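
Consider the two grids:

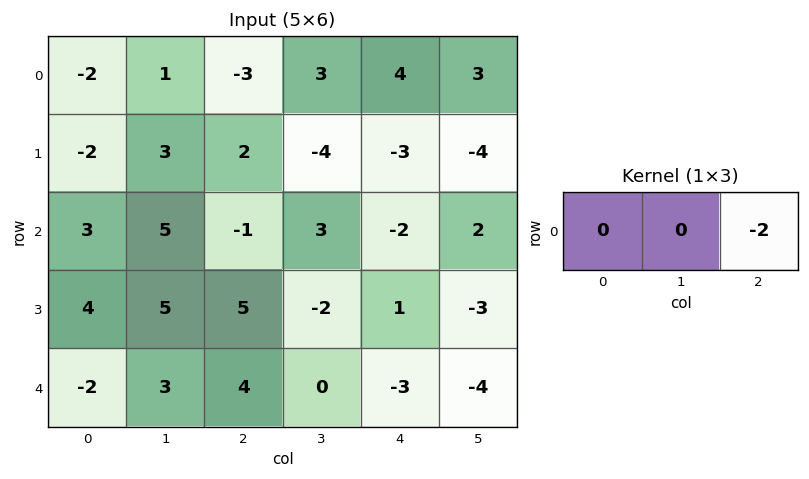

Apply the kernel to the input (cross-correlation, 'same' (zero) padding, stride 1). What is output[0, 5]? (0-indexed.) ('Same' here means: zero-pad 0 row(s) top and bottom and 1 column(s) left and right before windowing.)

0

The receptive field on the zero-padded input at this output position is [4 3 0]. Elementwise product with the kernel and sum: 0·-2.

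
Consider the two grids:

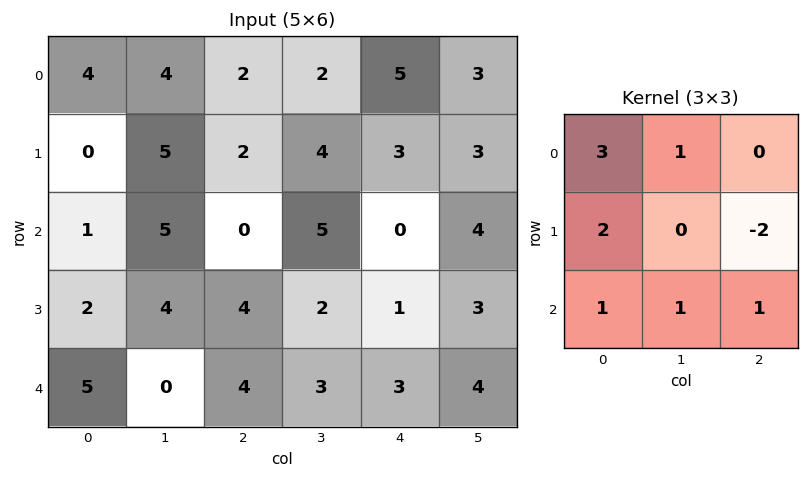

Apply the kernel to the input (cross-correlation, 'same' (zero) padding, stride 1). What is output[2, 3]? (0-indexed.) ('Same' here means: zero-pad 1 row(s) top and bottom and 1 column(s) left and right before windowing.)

17

The receptive field on the zero-padded input at this output position is [2 4 3 / 0 5 0 / 4 2 1]. Elementwise product with the kernel and sum: 2·3 + 4·1 + 0·2 + 0·-2 + 4·1 + 2·1 + 1·1.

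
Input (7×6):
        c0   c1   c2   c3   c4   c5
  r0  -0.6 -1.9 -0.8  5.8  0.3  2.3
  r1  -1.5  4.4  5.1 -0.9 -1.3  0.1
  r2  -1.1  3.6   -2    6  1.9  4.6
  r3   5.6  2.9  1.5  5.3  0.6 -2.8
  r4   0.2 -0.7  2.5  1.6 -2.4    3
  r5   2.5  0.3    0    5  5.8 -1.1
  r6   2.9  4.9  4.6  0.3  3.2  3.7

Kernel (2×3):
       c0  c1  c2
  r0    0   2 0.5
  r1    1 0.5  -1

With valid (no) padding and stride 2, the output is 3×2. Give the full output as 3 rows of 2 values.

Output[0,0]: The receptive field on the input at this output position is [-0.6 -1.9 -0.8 / -1.5 4.4 5.1]. Elementwise product with the kernel and sum: -1.9·2 + -0.8·0.5 + -1.5·1 + 4.4·0.5 + 5.1·-1.

-8.6 17.7
11.75 16.5
2.5 -1.3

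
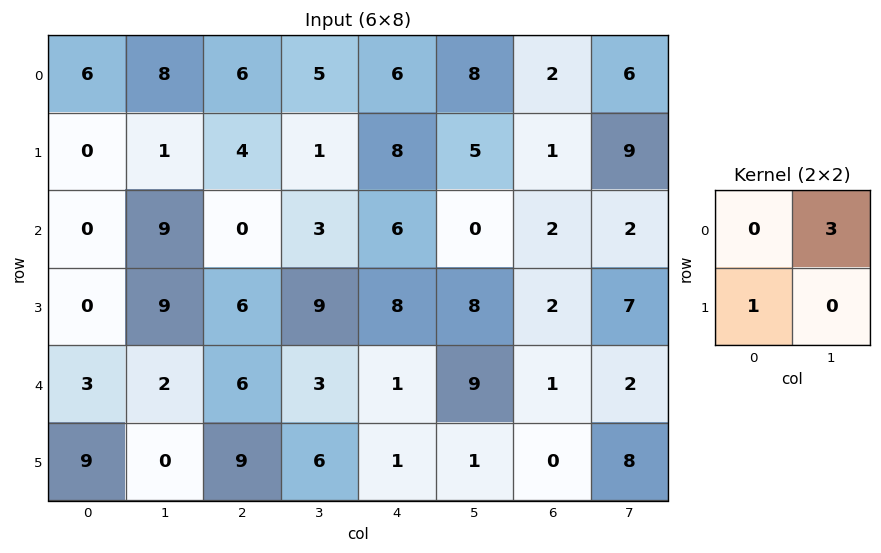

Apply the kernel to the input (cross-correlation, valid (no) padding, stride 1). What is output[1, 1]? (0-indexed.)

21

The receptive field on the input at this output position is [1 4 / 9 0]. Elementwise product with the kernel and sum: 4·3 + 9·1.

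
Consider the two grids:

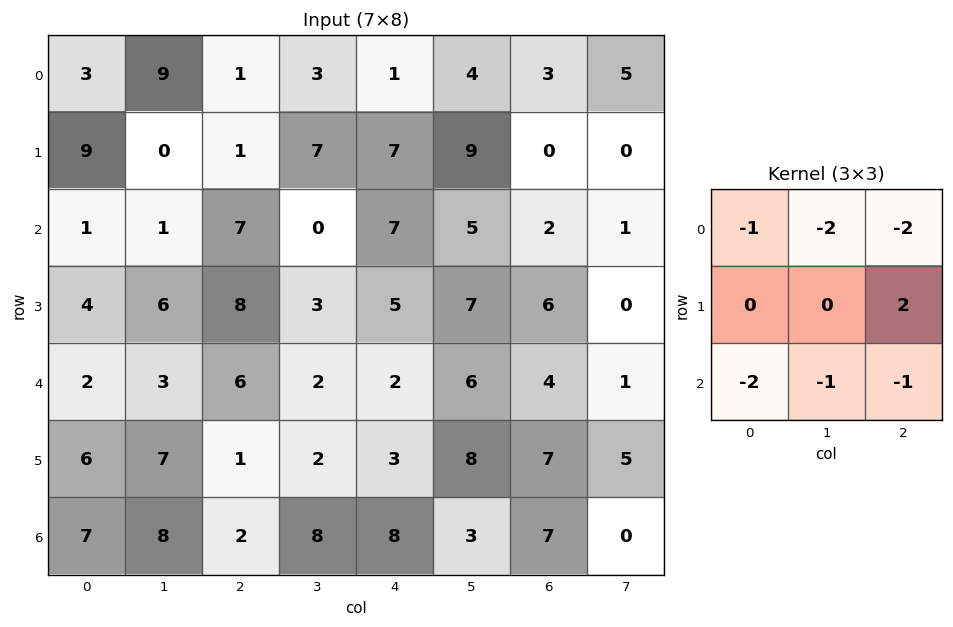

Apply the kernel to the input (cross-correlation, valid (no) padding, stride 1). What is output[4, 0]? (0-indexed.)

The receptive field on the input at this output position is [2 3 6 / 6 7 1 / 7 8 2]. Elementwise product with the kernel and sum: 2·-1 + 3·-2 + 6·-2 + 1·2 + 7·-2 + 8·-1 + 2·-1.

-42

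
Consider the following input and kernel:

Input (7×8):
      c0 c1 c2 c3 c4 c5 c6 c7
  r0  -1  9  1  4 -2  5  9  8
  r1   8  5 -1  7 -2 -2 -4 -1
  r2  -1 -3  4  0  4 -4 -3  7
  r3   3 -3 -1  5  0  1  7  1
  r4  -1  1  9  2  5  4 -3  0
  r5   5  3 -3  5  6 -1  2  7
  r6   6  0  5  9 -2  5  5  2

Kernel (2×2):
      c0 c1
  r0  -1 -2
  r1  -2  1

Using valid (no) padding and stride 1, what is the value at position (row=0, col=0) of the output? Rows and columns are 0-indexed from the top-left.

-28

The receptive field on the input at this output position is [-1 9 / 8 5]. Elementwise product with the kernel and sum: -1·-1 + 9·-2 + 8·-2 + 5·1.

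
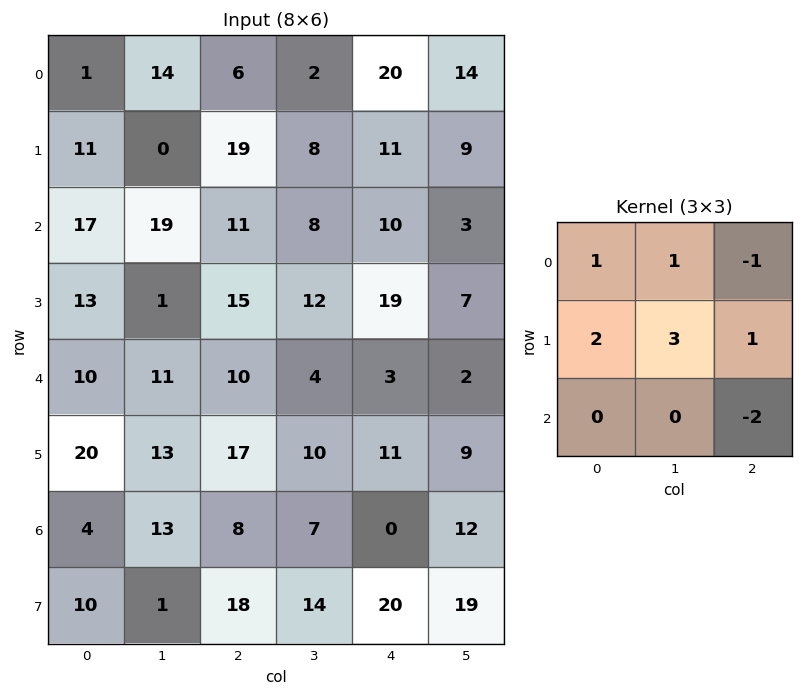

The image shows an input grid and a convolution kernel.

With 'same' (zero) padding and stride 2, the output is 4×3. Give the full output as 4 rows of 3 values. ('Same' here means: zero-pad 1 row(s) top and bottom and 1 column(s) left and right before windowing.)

17 32 60
79 66 45
27 40 25
30 49 0

Output[0,0]: The receptive field on the zero-padded input at this output position is [0 0 0 / 0 1 14 / 0 11 0]. Elementwise product with the kernel and sum: 0·1 + 0·1 + 0·-1 + 0·2 + 1·3 + 14·1 + 0·-2.
Output[0,1]: The receptive field on the zero-padded input at this output position is [0 0 0 / 14 6 2 / 0 19 8]. Elementwise product with the kernel and sum: 0·1 + 0·1 + 0·-1 + 14·2 + 6·3 + 2·1 + 8·-2.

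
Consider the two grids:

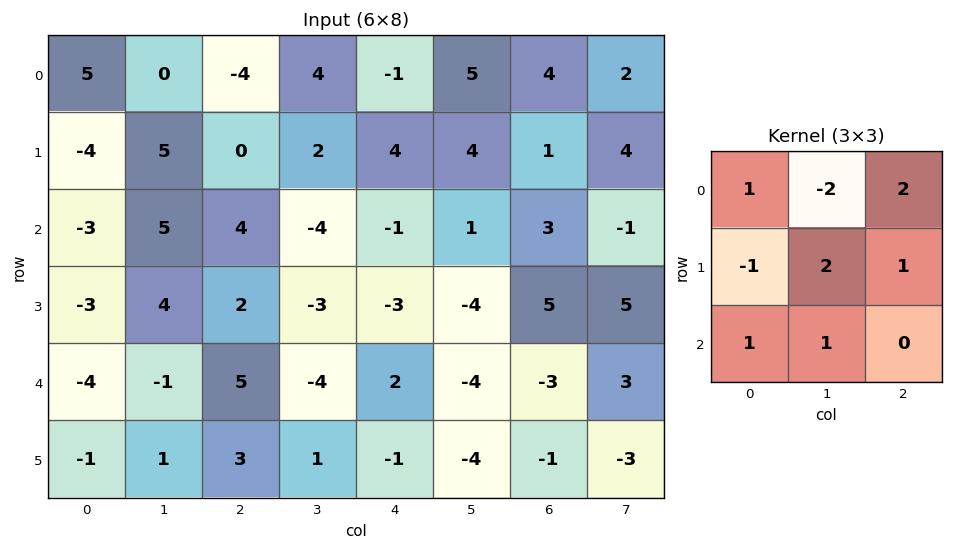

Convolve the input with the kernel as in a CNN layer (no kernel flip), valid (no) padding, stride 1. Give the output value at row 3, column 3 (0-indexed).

The receptive field on the input at this output position is [-3 -3 -4 / -4 2 -4 / 1 -1 -4]. Elementwise product with the kernel and sum: -3·1 + -3·-2 + -4·2 + -4·-1 + 2·2 + -4·1 + 1·1 + -1·1.

-1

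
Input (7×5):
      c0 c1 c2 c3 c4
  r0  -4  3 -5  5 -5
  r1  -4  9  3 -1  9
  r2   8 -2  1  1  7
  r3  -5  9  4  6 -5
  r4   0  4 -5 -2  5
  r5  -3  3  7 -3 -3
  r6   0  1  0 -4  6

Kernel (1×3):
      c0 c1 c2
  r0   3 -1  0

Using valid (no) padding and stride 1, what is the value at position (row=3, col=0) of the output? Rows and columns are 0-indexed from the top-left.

-24

The receptive field on the input at this output position is [-5 9 4]. Elementwise product with the kernel and sum: -5·3 + 9·-1.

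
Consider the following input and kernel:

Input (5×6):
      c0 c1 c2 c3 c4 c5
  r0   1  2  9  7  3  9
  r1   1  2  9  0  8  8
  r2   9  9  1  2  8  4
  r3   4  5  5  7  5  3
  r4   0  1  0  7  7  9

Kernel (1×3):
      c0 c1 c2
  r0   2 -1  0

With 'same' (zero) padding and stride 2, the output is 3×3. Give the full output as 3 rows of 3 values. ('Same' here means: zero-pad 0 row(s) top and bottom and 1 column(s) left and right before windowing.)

Output[0,0]: The receptive field on the zero-padded input at this output position is [0 1 2]. Elementwise product with the kernel and sum: 0·2 + 1·-1.
Output[0,1]: The receptive field on the zero-padded input at this output position is [2 9 7]. Elementwise product with the kernel and sum: 2·2 + 9·-1.

-1 -5 11
-9 17 -4
0 2 7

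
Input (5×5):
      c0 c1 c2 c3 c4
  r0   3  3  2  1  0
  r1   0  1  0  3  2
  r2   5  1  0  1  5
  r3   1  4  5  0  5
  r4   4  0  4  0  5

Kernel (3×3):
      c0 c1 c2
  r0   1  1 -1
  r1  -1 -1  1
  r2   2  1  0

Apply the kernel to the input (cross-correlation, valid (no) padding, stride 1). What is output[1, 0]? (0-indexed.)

1

The receptive field on the input at this output position is [0 1 0 / 5 1 0 / 1 4 5]. Elementwise product with the kernel and sum: 0·1 + 1·1 + 0·-1 + 5·-1 + 1·-1 + 0·1 + 1·2 + 4·1.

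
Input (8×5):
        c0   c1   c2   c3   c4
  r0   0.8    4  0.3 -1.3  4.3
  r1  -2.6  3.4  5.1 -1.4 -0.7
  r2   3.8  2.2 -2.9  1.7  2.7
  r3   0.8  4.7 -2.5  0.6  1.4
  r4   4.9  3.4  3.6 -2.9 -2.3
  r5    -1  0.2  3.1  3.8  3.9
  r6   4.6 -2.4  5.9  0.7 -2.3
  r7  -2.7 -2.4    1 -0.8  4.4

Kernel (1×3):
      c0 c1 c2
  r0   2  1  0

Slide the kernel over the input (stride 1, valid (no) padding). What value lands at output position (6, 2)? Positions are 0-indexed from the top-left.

12.5

The receptive field on the input at this output position is [5.9 0.7 -2.3]. Elementwise product with the kernel and sum: 5.9·2 + 0.7·1.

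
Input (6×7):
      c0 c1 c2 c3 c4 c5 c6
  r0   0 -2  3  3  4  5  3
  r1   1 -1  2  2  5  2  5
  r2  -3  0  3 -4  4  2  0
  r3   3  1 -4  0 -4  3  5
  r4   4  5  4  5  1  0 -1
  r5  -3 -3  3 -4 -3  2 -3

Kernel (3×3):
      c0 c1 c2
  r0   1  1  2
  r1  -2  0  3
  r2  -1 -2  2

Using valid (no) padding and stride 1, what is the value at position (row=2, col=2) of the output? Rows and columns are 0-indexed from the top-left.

The receptive field on the input at this output position is [3 -4 4 / -4 0 -4 / 4 5 1]. Elementwise product with the kernel and sum: 3·1 + -4·1 + 4·2 + -4·-2 + -4·3 + 4·-1 + 5·-2 + 1·2.

-9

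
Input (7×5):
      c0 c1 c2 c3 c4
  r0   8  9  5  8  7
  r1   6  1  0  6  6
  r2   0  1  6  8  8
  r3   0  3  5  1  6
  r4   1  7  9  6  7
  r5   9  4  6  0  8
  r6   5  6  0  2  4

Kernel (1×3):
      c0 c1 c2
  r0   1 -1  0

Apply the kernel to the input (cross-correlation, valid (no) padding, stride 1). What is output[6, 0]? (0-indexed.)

The receptive field on the input at this output position is [5 6 0]. Elementwise product with the kernel and sum: 5·1 + 6·-1.

-1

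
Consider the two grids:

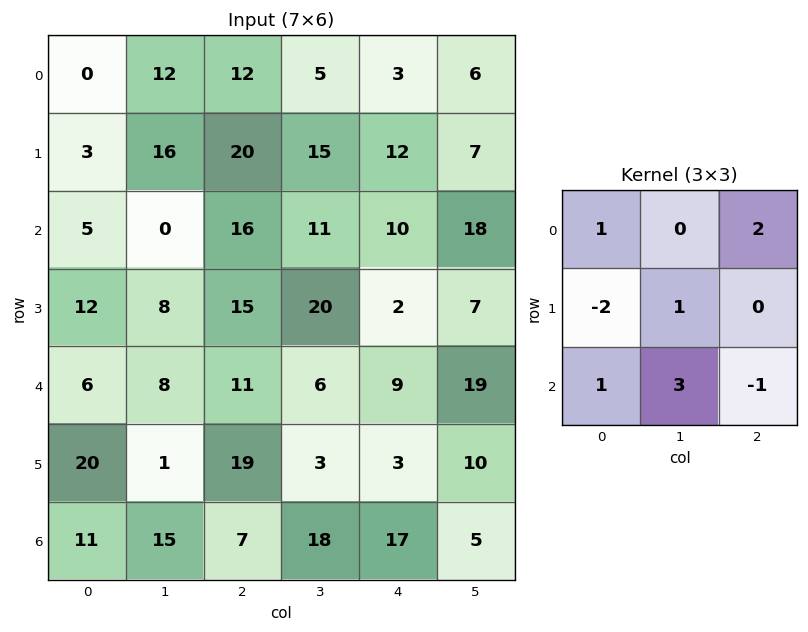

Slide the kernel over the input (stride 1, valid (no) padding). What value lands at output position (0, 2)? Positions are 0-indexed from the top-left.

The receptive field on the input at this output position is [12 5 3 / 20 15 12 / 16 11 10]. Elementwise product with the kernel and sum: 12·1 + 3·2 + 20·-2 + 15·1 + 16·1 + 11·3 + 10·-1.

32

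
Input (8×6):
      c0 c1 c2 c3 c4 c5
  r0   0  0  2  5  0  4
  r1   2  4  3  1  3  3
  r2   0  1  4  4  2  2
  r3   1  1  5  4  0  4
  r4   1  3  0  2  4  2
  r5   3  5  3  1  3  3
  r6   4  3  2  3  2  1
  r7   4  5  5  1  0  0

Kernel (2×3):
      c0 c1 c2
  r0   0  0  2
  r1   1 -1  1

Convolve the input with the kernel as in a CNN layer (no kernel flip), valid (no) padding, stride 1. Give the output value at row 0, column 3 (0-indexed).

The receptive field on the input at this output position is [5 0 4 / 1 3 3]. Elementwise product with the kernel and sum: 4·2 + 1·1 + 3·-1 + 3·1.

9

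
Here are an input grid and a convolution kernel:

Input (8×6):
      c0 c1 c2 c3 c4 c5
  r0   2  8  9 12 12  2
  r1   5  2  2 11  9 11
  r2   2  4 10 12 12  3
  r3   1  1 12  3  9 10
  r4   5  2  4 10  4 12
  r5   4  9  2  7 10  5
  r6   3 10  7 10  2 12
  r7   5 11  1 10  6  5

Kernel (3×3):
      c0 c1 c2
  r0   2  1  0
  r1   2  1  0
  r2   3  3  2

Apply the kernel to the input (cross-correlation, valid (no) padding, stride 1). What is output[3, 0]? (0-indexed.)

The receptive field on the input at this output position is [1 1 12 / 5 2 4 / 4 9 2]. Elementwise product with the kernel and sum: 1·2 + 1·1 + 5·2 + 2·1 + 4·3 + 9·3 + 2·2.

58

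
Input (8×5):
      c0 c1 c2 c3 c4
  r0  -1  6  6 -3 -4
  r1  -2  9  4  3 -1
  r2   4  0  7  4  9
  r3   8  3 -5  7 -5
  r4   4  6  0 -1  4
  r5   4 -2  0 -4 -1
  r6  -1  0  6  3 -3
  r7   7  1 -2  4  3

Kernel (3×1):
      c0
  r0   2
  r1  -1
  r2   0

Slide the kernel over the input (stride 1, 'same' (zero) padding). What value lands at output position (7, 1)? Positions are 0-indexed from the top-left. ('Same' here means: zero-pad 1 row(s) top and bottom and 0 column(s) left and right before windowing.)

The receptive field on the zero-padded input at this output position is [0 / 1 / 0]. Elementwise product with the kernel and sum: 0·2 + 1·-1.

-1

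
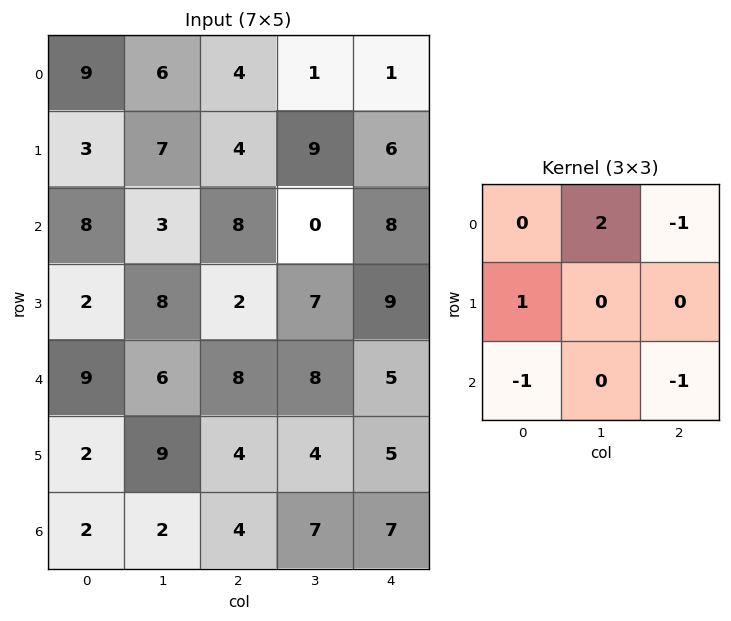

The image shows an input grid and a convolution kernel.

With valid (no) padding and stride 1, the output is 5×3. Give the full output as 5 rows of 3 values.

Output[0,0]: The receptive field on the input at this output position is [9 6 4 / 3 7 4 / 8 3 8]. Elementwise product with the kernel and sum: 6·2 + 4·-1 + 3·1 + 8·-1 + 8·-1.
Output[0,1]: The receptive field on the input at this output position is [6 4 1 / 7 4 9 / 3 8 0]. Elementwise product with the kernel and sum: 4·2 + 1·-1 + 7·1 + 3·-1 + 0·-1.

-5 11 -11
14 -13 9
-17 10 -19
17 -10 4
0 8 4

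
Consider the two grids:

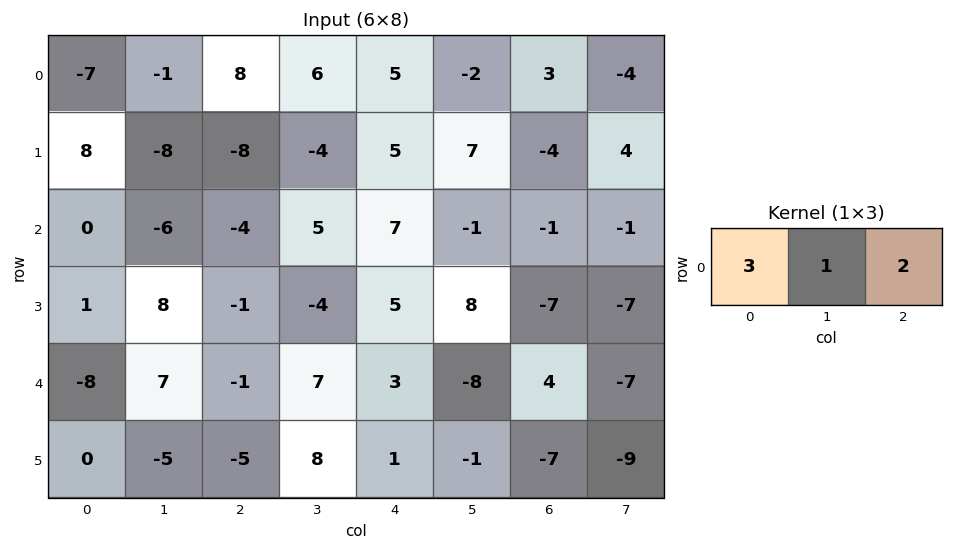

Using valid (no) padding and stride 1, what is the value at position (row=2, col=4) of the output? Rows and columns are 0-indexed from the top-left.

18

The receptive field on the input at this output position is [7 -1 -1]. Elementwise product with the kernel and sum: 7·3 + -1·1 + -1·2.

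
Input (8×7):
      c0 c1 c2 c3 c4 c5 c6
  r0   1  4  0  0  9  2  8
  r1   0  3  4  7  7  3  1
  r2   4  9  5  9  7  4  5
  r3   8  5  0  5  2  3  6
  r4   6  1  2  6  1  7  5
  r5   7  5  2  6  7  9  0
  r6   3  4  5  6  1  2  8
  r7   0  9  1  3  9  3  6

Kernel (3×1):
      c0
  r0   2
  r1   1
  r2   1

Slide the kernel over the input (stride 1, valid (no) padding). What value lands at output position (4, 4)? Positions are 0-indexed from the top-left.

The receptive field on the input at this output position is [1 / 7 / 1]. Elementwise product with the kernel and sum: 1·2 + 7·1 + 1·1.

10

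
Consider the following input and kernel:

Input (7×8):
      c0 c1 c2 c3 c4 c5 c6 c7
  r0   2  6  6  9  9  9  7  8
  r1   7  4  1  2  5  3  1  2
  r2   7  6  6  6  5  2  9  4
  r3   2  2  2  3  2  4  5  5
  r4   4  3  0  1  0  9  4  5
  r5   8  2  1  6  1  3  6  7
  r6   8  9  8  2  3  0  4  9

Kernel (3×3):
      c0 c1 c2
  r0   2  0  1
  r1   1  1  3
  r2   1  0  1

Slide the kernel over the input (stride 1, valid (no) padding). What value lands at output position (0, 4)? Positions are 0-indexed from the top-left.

50

The receptive field on the input at this output position is [9 9 7 / 5 3 1 / 5 2 9]. Elementwise product with the kernel and sum: 9·2 + 7·1 + 5·1 + 3·1 + 1·3 + 5·1 + 9·1.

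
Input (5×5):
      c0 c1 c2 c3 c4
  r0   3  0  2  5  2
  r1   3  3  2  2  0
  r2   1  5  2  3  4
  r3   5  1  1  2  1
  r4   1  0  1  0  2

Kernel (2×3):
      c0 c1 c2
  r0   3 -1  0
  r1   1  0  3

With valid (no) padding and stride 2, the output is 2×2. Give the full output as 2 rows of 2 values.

18 3
6 7

Output[0,0]: The receptive field on the input at this output position is [3 0 2 / 3 3 2]. Elementwise product with the kernel and sum: 3·3 + 0·-1 + 3·1 + 2·3.
Output[0,1]: The receptive field on the input at this output position is [2 5 2 / 2 2 0]. Elementwise product with the kernel and sum: 2·3 + 5·-1 + 2·1 + 0·3.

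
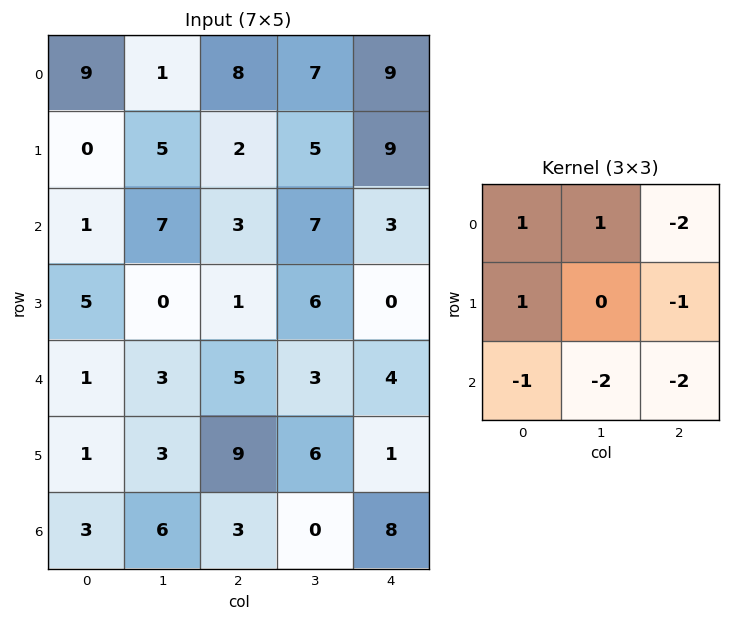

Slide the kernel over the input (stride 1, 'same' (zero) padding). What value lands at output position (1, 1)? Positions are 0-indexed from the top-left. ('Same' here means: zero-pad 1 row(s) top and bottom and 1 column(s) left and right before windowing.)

-29

The receptive field on the zero-padded input at this output position is [9 1 8 / 0 5 2 / 1 7 3]. Elementwise product with the kernel and sum: 9·1 + 1·1 + 8·-2 + 0·1 + 2·-1 + 1·-1 + 7·-2 + 3·-2.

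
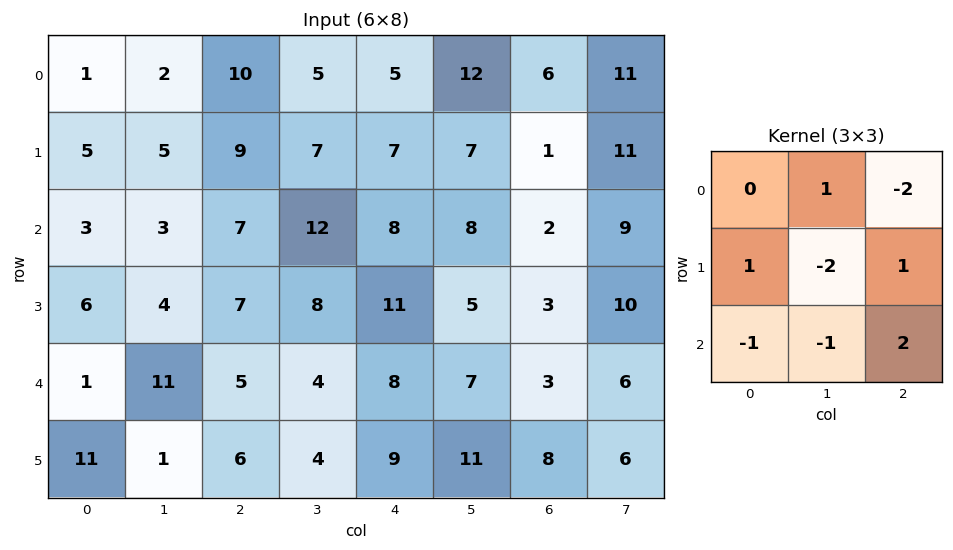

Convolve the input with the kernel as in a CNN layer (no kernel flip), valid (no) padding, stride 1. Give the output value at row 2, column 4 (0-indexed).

-1

The receptive field on the input at this output position is [8 8 2 / 11 5 3 / 8 7 3]. Elementwise product with the kernel and sum: 8·1 + 2·-2 + 11·1 + 5·-2 + 3·1 + 8·-1 + 7·-1 + 3·2.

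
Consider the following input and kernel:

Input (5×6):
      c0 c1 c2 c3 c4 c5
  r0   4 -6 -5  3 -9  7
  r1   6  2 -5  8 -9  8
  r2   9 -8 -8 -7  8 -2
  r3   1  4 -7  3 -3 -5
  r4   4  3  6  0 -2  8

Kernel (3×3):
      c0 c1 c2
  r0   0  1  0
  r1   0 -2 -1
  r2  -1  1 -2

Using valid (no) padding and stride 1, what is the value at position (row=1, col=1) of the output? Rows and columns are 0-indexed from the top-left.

The receptive field on the input at this output position is [2 -5 8 / -8 -8 -7 / 4 -7 3]. Elementwise product with the kernel and sum: -5·1 + -8·-2 + -7·-1 + 4·-1 + -7·1 + 3·-2.

1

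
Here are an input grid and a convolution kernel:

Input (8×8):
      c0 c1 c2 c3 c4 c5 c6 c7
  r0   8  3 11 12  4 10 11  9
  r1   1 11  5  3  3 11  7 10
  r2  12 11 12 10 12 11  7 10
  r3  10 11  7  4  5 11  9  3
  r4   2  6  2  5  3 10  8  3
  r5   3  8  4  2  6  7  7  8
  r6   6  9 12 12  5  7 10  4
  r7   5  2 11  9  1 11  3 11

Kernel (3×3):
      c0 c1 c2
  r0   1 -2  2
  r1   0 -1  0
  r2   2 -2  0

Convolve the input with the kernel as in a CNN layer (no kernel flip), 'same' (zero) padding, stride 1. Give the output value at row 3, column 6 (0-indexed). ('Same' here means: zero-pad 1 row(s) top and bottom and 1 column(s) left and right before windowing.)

12

The receptive field on the zero-padded input at this output position is [11 7 10 / 11 9 3 / 10 8 3]. Elementwise product with the kernel and sum: 11·1 + 7·-2 + 10·2 + 9·-1 + 10·2 + 8·-2.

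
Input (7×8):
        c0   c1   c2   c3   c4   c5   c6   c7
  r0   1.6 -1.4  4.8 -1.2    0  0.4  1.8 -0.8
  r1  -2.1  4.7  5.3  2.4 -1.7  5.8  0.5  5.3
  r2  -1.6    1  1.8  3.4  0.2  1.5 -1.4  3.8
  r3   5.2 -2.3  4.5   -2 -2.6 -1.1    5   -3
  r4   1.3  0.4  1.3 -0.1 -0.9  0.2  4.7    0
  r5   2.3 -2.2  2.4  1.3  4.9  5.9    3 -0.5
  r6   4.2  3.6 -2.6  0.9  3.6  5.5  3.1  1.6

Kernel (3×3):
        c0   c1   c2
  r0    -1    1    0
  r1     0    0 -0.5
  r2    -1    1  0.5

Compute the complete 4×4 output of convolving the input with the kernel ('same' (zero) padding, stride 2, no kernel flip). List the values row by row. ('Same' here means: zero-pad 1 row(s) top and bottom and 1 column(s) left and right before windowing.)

0.95 2.4 -1.4 -2.25
1.45 4.7 -6 -2.6
6.2 12.1 5.85 2.95
0.5 4.15 0.85 -3.7

Output[0,0]: The receptive field on the zero-padded input at this output position is [0 0 0 / 0 1.6 -1.4 / 0 -2.1 4.7]. Elementwise product with the kernel and sum: 0·-1 + 0·1 + -1.4·-0.5 + 0·-1 + -2.1·1 + 4.7·0.5.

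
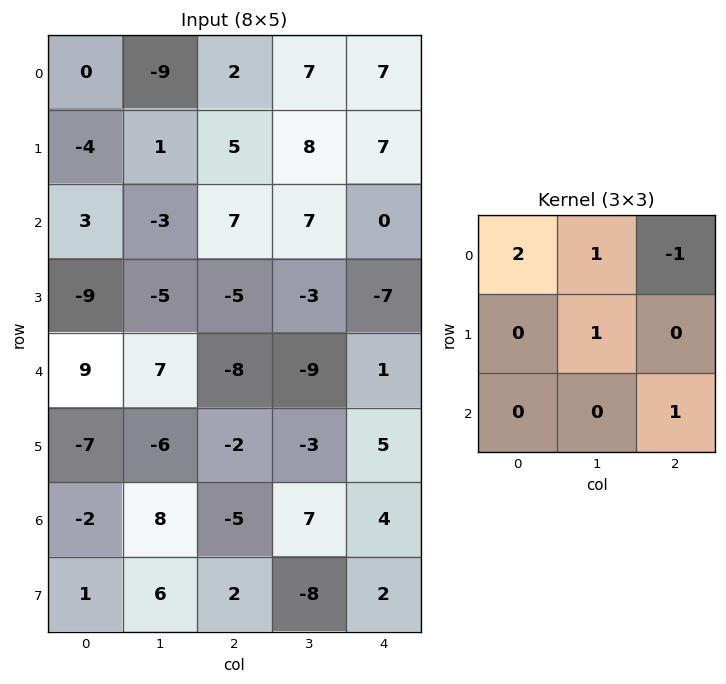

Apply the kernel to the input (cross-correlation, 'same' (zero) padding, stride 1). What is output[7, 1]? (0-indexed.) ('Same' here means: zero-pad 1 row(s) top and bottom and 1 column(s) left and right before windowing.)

The receptive field on the zero-padded input at this output position is [-2 8 -5 / 1 6 2 / 0 0 0]. Elementwise product with the kernel and sum: -2·2 + 8·1 + -5·-1 + 6·1 + 0·1.

15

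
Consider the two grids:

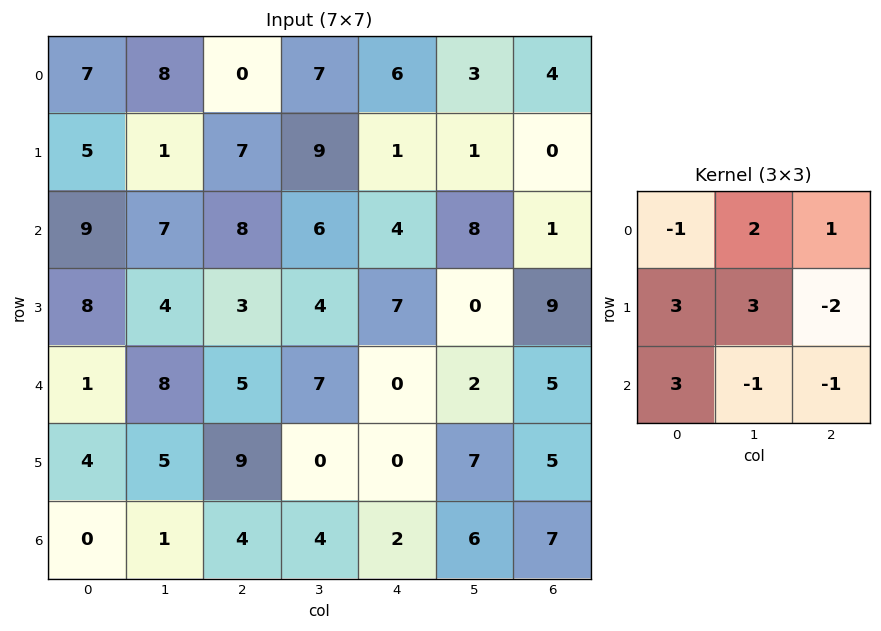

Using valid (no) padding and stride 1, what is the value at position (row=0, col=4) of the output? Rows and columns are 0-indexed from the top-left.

13

The receptive field on the input at this output position is [6 3 4 / 1 1 0 / 4 8 1]. Elementwise product with the kernel and sum: 6·-1 + 3·2 + 4·1 + 1·3 + 1·3 + 0·-2 + 4·3 + 8·-1 + 1·-1.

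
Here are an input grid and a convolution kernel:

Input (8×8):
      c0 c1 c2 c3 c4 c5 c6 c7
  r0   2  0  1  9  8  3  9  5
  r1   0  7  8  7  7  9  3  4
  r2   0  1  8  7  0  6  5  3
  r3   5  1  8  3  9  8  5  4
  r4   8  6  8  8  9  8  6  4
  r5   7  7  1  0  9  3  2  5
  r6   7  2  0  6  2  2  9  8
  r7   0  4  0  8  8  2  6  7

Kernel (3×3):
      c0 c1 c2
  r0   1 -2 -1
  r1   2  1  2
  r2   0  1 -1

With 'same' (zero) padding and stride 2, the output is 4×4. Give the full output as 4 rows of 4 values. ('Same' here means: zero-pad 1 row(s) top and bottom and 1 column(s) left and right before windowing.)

-5 20 30 24
-1 13 11 23
9 19 24 21
-14 13 3 22

Output[0,0]: The receptive field on the zero-padded input at this output position is [0 0 0 / 0 2 0 / 0 0 7]. Elementwise product with the kernel and sum: 0·1 + 0·-2 + 0·-1 + 0·2 + 2·1 + 0·2 + 0·1 + 7·-1.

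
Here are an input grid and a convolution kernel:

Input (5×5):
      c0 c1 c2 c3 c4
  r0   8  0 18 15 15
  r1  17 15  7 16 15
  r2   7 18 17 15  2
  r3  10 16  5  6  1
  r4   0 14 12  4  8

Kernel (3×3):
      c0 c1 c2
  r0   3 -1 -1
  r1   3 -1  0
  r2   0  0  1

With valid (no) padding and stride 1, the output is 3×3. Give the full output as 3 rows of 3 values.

59 20 31
37 65 27
12 69 51

Output[0,0]: The receptive field on the input at this output position is [8 0 18 / 17 15 7 / 7 18 17]. Elementwise product with the kernel and sum: 8·3 + 0·-1 + 18·-1 + 17·3 + 15·-1 + 17·1.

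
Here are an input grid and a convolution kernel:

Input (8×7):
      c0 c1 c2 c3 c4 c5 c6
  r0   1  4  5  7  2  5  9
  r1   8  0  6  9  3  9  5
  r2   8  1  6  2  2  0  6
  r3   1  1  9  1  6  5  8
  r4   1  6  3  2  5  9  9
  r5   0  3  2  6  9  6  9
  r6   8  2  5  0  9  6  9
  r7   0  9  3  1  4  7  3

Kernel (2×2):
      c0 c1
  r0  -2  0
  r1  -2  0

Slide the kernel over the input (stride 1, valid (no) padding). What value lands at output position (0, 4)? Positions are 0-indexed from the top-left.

The receptive field on the input at this output position is [2 5 / 3 9]. Elementwise product with the kernel and sum: 2·-2 + 3·-2.

-10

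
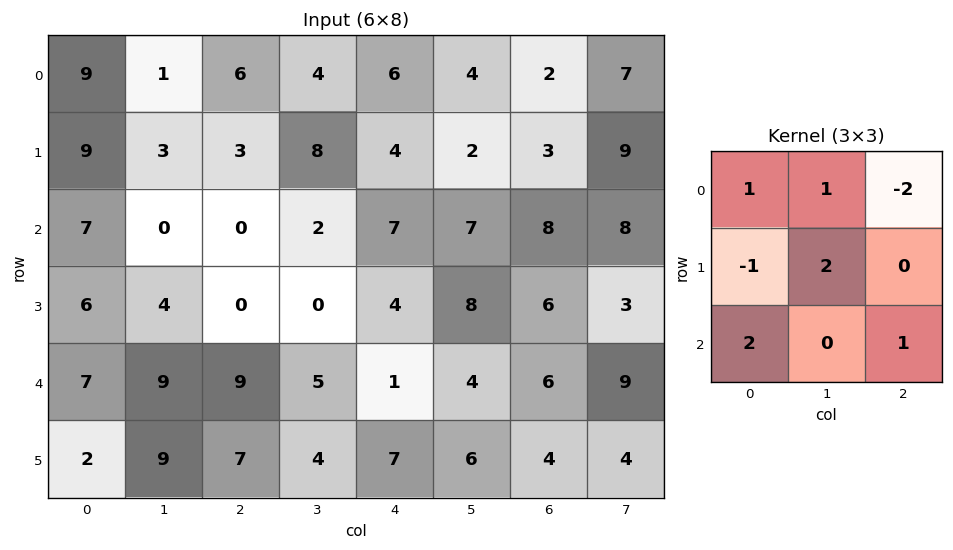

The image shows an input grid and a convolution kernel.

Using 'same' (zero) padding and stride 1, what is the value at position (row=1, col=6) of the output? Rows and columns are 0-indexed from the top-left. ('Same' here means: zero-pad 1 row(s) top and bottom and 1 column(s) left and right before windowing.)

The receptive field on the zero-padded input at this output position is [4 2 7 / 2 3 9 / 7 8 8]. Elementwise product with the kernel and sum: 4·1 + 2·1 + 7·-2 + 2·-1 + 3·2 + 7·2 + 8·1.

18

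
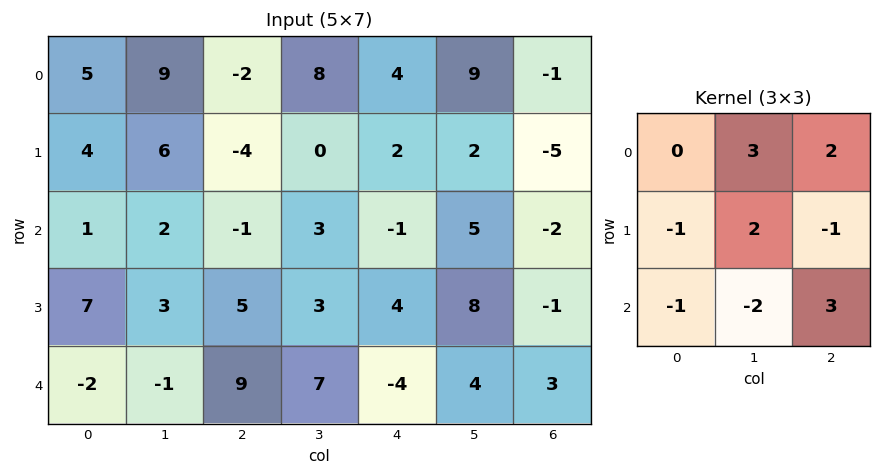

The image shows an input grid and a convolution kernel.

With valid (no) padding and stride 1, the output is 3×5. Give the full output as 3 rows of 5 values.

27 5 26 46 17
16 -23 13 13 -14
29 11 -31 17 29

Output[0,0]: The receptive field on the input at this output position is [5 9 -2 / 4 6 -4 / 1 2 -1]. Elementwise product with the kernel and sum: 9·3 + -2·2 + 4·-1 + 6·2 + -4·-1 + 1·-1 + 2·-2 + -1·3.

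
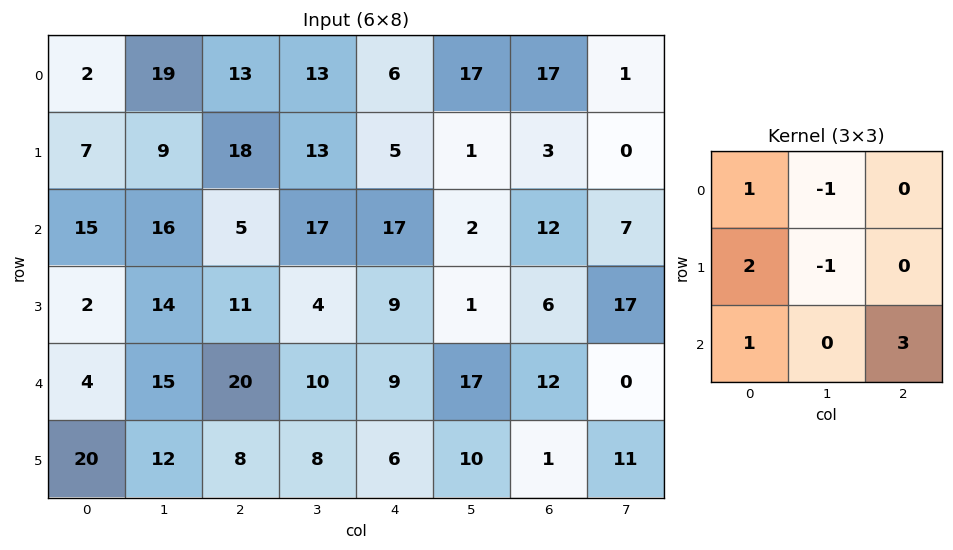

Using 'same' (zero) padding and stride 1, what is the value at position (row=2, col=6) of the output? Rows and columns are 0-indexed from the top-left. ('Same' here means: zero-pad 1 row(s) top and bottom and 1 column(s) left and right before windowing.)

The receptive field on the zero-padded input at this output position is [1 3 0 / 2 12 7 / 1 6 17]. Elementwise product with the kernel and sum: 1·1 + 3·-1 + 2·2 + 12·-1 + 1·1 + 17·3.

42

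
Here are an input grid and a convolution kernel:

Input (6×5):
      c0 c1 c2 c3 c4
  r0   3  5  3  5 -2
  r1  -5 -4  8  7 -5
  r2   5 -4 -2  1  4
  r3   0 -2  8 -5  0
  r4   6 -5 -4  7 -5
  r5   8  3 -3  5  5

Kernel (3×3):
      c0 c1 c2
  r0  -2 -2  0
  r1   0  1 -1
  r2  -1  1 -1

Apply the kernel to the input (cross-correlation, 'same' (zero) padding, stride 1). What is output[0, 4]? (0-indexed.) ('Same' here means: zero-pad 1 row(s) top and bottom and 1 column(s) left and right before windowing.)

The receptive field on the zero-padded input at this output position is [0 0 0 / 5 -2 0 / 7 -5 0]. Elementwise product with the kernel and sum: 0·-2 + 0·-2 + -2·1 + 0·-1 + 7·-1 + -5·1 + 0·-1.

-14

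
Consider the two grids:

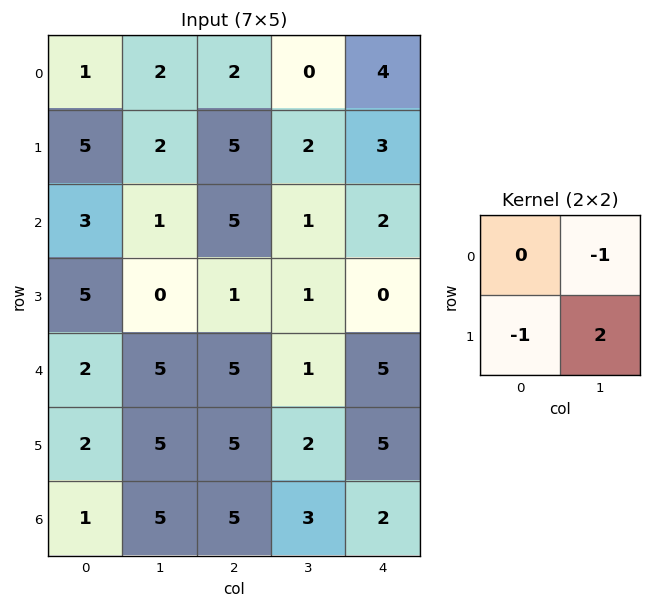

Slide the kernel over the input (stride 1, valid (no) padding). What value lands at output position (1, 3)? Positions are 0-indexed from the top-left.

0

The receptive field on the input at this output position is [2 3 / 1 2]. Elementwise product with the kernel and sum: 3·-1 + 1·-1 + 2·2.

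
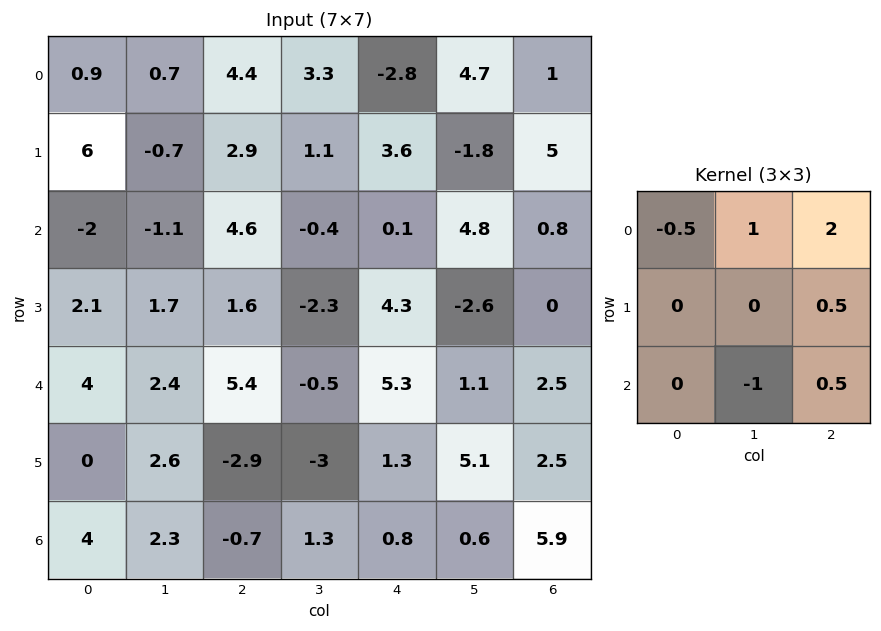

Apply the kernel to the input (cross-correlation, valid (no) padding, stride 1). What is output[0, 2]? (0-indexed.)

-2.25

The receptive field on the input at this output position is [4.4 3.3 -2.8 / 2.9 1.1 3.6 / 4.6 -0.4 0.1]. Elementwise product with the kernel and sum: 4.4·-0.5 + 3.3·1 + -2.8·2 + 3.6·0.5 + -0.4·-1 + 0.1·0.5.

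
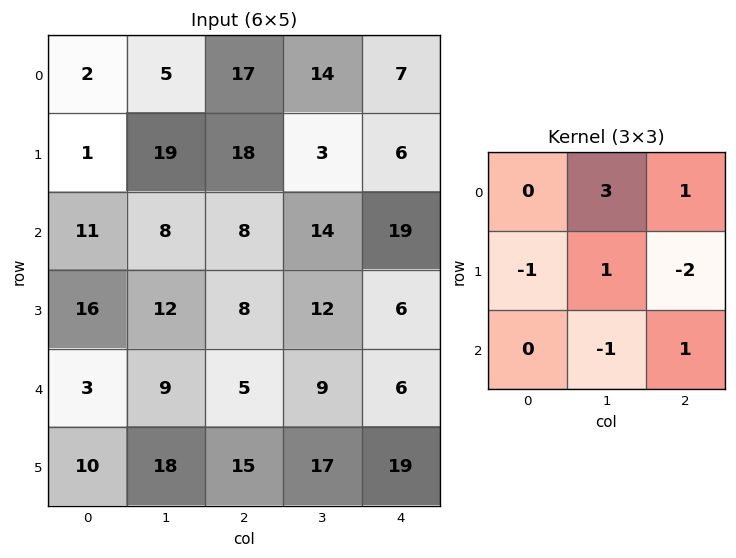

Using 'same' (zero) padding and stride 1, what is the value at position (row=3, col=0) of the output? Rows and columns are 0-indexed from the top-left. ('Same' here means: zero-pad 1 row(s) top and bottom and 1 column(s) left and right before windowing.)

39

The receptive field on the zero-padded input at this output position is [0 11 8 / 0 16 12 / 0 3 9]. Elementwise product with the kernel and sum: 11·3 + 8·1 + 0·-1 + 16·1 + 12·-2 + 3·-1 + 9·1.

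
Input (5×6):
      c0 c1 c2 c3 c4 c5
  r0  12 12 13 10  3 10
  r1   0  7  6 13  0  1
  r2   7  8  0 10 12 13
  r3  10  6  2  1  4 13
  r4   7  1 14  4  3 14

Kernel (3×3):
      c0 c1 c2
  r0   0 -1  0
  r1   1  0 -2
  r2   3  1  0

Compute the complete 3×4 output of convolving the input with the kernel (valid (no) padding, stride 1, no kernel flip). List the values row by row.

Output[0,0]: The receptive field on the input at this output position is [12 12 13 / 0 7 6 / 7 8 0]. Elementwise product with the kernel and sum: 12·-1 + 0·1 + 6·-2 + 7·3 + 8·1.
Output[0,1]: The receptive field on the input at this output position is [12 13 10 / 7 6 13 / 8 0 10]. Elementwise product with the kernel and sum: 13·-1 + 7·1 + 13·-2 + 8·3 + 0·1.

5 -8 6 50
36 2 -30 -9
20 21 30 -22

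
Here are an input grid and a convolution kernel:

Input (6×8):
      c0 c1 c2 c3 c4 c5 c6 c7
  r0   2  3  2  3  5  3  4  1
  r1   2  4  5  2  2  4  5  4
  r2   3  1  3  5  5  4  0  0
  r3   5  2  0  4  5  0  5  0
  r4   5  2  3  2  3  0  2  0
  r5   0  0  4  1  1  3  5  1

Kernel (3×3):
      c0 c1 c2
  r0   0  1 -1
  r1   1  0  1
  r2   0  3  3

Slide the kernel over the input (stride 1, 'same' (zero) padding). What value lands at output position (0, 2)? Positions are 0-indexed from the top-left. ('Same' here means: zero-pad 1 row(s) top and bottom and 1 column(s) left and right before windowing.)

27

The receptive field on the zero-padded input at this output position is [0 0 0 / 3 2 3 / 4 5 2]. Elementwise product with the kernel and sum: 0·1 + 0·-1 + 3·1 + 3·1 + 5·3 + 2·3.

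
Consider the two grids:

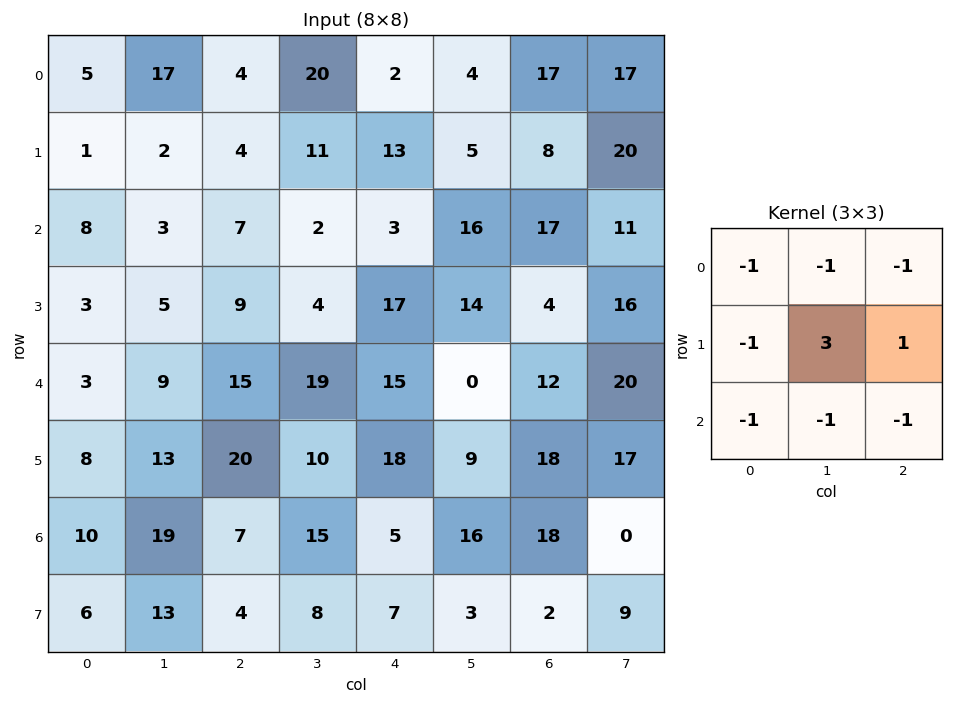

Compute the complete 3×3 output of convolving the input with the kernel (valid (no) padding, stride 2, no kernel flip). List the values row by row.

Output[0,0]: The receptive field on the input at this output position is [5 17 4 / 1 2 4 / 8 3 7]. Elementwise product with the kernel and sum: 5·-1 + 17·-1 + 4·-1 + 1·-1 + 2·3 + 4·1 + 8·-1 + 3·-1 + 7·-1.
Output[0,1]: The receptive field on the input at this output position is [4 20 2 / 4 11 13 / 7 2 3]. Elementwise product with the kernel and sum: 4·-1 + 20·-1 + 2·-1 + 4·-1 + 11·3 + 13·1 + 7·-1 + 2·-1 + 3·-1.

-35 4 -49
-24 -41 -34
-12 -48 -39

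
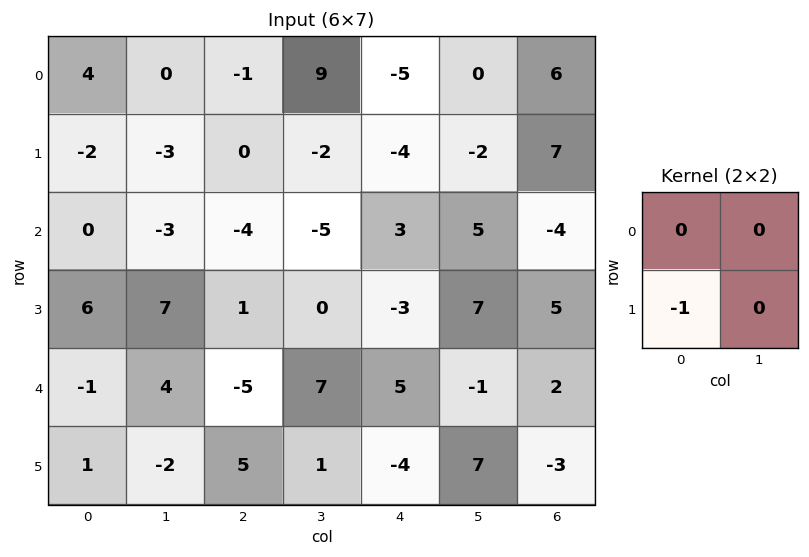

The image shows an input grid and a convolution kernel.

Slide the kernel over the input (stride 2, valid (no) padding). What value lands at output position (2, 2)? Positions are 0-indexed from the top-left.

4

The receptive field on the input at this output position is [5 -1 / -4 7]. Elementwise product with the kernel and sum: -4·-1.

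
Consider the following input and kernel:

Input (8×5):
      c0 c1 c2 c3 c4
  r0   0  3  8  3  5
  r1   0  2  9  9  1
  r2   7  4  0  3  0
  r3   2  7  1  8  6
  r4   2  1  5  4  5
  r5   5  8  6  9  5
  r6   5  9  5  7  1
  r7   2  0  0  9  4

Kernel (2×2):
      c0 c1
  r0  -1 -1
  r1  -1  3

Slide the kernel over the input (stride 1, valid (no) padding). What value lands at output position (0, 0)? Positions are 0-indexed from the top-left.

The receptive field on the input at this output position is [0 3 / 0 2]. Elementwise product with the kernel and sum: 0·-1 + 3·-1 + 0·-1 + 2·3.

3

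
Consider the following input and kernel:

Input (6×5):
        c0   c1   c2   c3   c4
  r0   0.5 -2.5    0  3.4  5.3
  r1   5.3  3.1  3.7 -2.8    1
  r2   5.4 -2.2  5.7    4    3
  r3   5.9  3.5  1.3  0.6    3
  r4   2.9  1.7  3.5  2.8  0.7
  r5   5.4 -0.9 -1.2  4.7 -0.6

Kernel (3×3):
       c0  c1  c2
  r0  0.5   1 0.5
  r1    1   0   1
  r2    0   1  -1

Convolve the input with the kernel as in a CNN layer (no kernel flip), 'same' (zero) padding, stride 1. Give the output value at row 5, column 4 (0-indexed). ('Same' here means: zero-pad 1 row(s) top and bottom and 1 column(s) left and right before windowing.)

The receptive field on the zero-padded input at this output position is [2.8 0.7 0 / 4.7 -0.6 0 / 0 0 0]. Elementwise product with the kernel and sum: 2.8·0.5 + 0.7·1 + 0·0.5 + 4.7·1 + 0·1 + 0·1 + 0·-1.

6.8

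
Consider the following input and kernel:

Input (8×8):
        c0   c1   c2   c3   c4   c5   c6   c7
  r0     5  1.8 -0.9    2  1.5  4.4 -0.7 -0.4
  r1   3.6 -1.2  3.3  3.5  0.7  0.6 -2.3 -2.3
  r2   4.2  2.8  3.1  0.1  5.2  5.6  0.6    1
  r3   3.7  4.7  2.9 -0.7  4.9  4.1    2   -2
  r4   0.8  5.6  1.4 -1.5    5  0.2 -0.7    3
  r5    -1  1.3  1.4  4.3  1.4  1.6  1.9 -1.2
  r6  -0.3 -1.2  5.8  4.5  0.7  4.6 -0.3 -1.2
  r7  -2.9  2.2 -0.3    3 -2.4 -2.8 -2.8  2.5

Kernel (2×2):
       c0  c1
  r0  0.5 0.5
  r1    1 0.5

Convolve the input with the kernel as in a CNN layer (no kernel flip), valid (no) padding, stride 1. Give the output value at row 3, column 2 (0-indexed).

The receptive field on the input at this output position is [2.9 -0.7 / 1.4 -1.5]. Elementwise product with the kernel and sum: 2.9·0.5 + -0.7·0.5 + 1.4·1 + -1.5·0.5.

1.75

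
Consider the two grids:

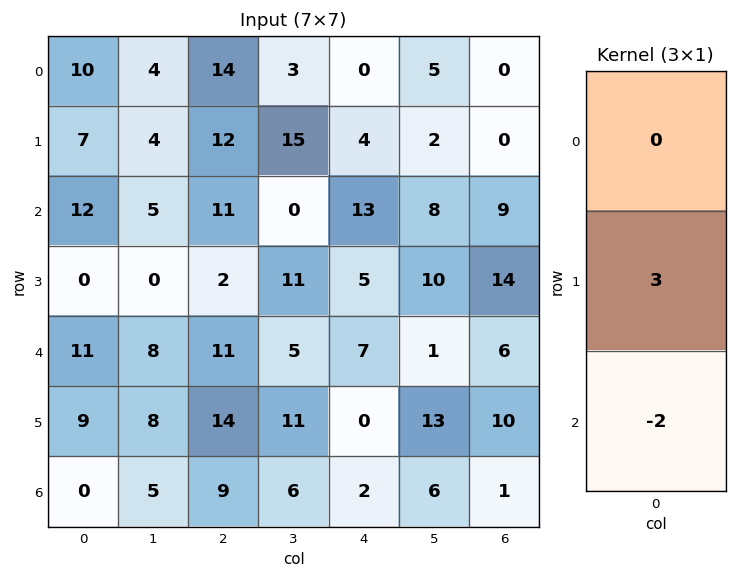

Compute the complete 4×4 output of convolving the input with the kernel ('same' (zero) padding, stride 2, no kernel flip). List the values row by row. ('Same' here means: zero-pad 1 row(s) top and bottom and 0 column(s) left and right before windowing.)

16 18 -8 0
36 29 29 -1
15 5 21 -2
0 27 6 3

Output[0,0]: The receptive field on the zero-padded input at this output position is [0 / 10 / 7]. Elementwise product with the kernel and sum: 10·3 + 7·-2.
Output[0,1]: The receptive field on the zero-padded input at this output position is [0 / 14 / 12]. Elementwise product with the kernel and sum: 14·3 + 12·-2.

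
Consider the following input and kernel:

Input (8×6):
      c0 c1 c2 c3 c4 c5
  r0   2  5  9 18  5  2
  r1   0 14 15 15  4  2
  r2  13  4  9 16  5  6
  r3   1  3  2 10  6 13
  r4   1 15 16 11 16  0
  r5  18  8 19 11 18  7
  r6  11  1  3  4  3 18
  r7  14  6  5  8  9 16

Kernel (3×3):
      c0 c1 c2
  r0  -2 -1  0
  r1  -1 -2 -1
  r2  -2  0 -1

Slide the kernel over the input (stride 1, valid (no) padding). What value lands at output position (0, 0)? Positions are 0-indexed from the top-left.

-87

The receptive field on the input at this output position is [2 5 9 / 0 14 15 / 13 4 9]. Elementwise product with the kernel and sum: 2·-2 + 5·-1 + 0·-1 + 14·-2 + 15·-1 + 13·-2 + 9·-1.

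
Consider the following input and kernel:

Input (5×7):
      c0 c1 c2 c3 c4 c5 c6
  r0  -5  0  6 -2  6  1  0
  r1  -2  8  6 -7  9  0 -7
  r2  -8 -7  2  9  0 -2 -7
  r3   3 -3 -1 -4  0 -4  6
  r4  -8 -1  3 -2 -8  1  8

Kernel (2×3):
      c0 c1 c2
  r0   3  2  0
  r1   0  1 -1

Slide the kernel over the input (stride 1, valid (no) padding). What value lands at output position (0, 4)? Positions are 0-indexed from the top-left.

The receptive field on the input at this output position is [6 1 0 / 9 0 -7]. Elementwise product with the kernel and sum: 6·3 + 1·2 + 0·1 + -7·-1.

27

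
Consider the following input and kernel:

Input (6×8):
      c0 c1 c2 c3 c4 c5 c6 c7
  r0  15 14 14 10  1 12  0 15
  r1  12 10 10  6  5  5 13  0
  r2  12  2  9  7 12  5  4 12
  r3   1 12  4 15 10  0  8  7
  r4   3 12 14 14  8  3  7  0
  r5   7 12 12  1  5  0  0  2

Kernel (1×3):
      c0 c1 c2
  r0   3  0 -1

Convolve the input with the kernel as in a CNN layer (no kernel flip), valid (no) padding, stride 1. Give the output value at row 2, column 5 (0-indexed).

3

The receptive field on the input at this output position is [5 4 12]. Elementwise product with the kernel and sum: 5·3 + 12·-1.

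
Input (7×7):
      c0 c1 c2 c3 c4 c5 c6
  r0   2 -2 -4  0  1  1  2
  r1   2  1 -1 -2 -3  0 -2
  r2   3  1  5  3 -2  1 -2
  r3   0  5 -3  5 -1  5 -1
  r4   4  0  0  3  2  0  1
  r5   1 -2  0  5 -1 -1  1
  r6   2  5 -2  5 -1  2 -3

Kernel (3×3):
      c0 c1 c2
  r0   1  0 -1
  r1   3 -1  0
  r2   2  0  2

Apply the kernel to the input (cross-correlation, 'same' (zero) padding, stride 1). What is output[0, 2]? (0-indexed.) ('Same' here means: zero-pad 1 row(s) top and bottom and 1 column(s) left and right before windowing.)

-4

The receptive field on the zero-padded input at this output position is [0 0 0 / -2 -4 0 / 1 -1 -2]. Elementwise product with the kernel and sum: 0·1 + 0·-1 + -2·3 + -4·-1 + 1·2 + -2·2.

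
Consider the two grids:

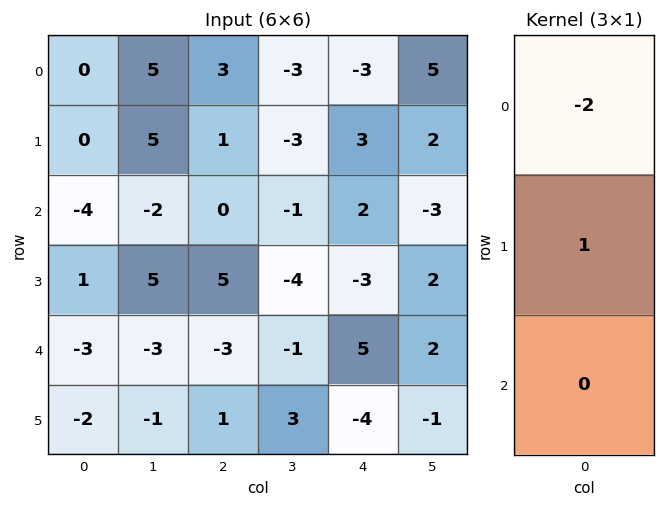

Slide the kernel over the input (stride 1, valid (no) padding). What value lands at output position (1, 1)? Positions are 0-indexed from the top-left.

The receptive field on the input at this output position is [5 / -2 / 5]. Elementwise product with the kernel and sum: 5·-2 + -2·1.

-12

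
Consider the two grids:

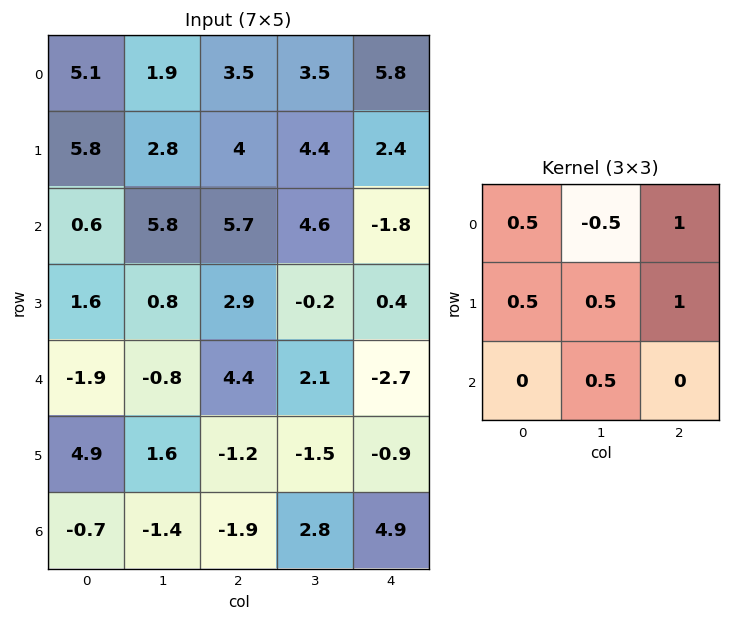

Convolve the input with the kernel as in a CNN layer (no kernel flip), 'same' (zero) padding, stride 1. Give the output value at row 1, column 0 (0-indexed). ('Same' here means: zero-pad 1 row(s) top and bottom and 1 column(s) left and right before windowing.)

5.35

The receptive field on the zero-padded input at this output position is [0 5.1 1.9 / 0 5.8 2.8 / 0 0.6 5.8]. Elementwise product with the kernel and sum: 0·0.5 + 5.1·-0.5 + 1.9·1 + 0·0.5 + 5.8·0.5 + 2.8·1 + 0.6·0.5.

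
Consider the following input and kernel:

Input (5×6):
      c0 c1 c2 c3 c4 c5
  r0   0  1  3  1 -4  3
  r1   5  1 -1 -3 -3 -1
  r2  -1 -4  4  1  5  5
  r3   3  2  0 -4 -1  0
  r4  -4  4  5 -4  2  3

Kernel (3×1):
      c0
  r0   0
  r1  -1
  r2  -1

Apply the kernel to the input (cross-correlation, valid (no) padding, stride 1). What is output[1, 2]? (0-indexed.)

-4

The receptive field on the input at this output position is [-1 / 4 / 0]. Elementwise product with the kernel and sum: 4·-1 + 0·-1.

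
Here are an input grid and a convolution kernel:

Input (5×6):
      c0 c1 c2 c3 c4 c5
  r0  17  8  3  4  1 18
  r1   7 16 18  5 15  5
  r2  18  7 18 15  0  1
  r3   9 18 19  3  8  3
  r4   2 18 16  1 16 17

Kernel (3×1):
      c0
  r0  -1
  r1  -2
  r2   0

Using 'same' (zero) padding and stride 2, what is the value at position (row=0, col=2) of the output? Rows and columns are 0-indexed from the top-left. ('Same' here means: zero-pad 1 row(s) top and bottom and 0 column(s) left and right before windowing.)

-2

The receptive field on the zero-padded input at this output position is [0 / 1 / 15]. Elementwise product with the kernel and sum: 0·-1 + 1·-2.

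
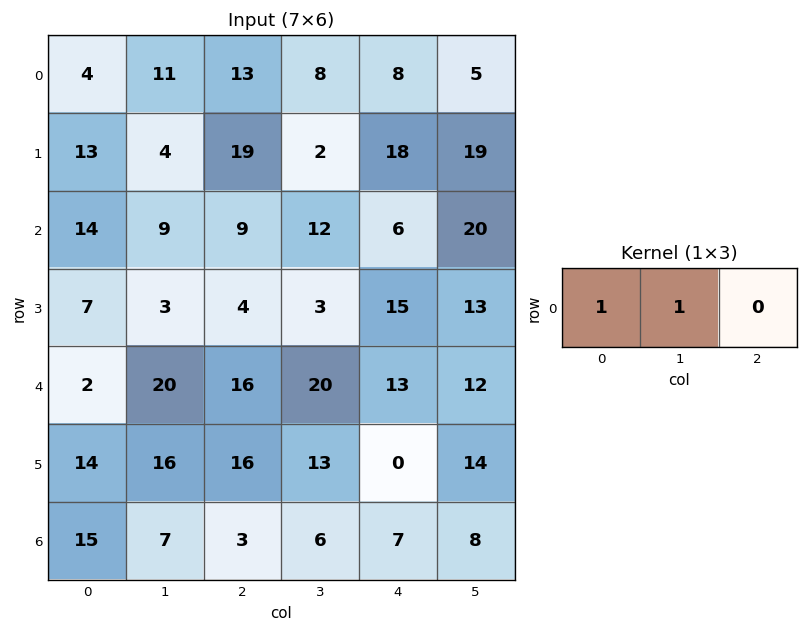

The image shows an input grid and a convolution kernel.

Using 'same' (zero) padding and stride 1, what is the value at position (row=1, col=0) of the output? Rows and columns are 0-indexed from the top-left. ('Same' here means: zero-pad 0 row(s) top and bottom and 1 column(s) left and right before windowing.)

The receptive field on the zero-padded input at this output position is [0 13 4]. Elementwise product with the kernel and sum: 0·1 + 13·1.

13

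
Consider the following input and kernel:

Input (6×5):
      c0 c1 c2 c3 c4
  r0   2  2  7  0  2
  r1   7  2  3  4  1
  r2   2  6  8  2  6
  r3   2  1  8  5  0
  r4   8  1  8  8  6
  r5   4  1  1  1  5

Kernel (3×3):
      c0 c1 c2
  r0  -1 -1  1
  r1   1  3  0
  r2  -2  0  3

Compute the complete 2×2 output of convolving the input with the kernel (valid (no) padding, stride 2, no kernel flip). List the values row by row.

36 12
13 21

Output[0,0]: The receptive field on the input at this output position is [2 2 7 / 7 2 3 / 2 6 8]. Elementwise product with the kernel and sum: 2·-1 + 2·-1 + 7·1 + 7·1 + 2·3 + 2·-2 + 8·3.
Output[0,1]: The receptive field on the input at this output position is [7 0 2 / 3 4 1 / 8 2 6]. Elementwise product with the kernel and sum: 7·-1 + 0·-1 + 2·1 + 3·1 + 4·3 + 8·-2 + 6·3.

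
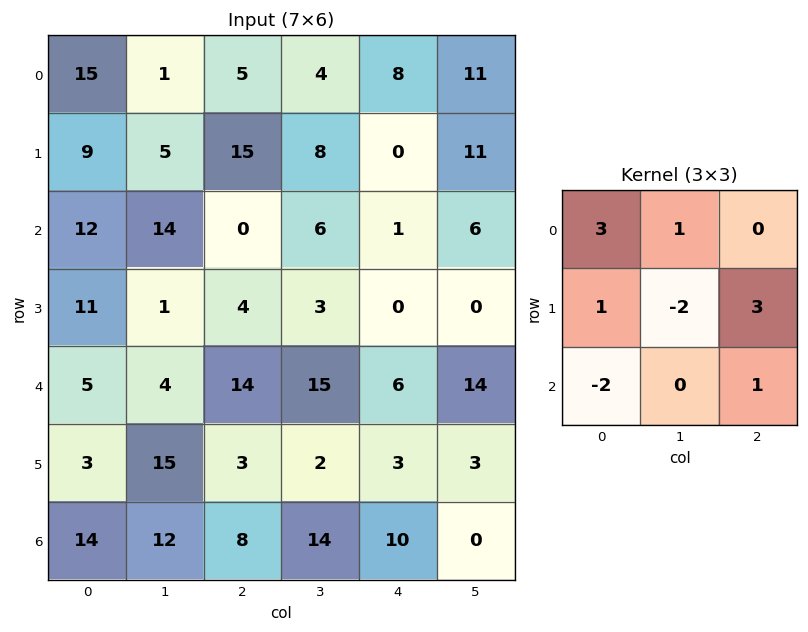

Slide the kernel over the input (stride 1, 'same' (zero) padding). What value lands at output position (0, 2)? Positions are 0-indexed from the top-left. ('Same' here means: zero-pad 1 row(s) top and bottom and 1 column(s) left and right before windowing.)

1

The receptive field on the zero-padded input at this output position is [0 0 0 / 1 5 4 / 5 15 8]. Elementwise product with the kernel and sum: 0·3 + 0·1 + 1·1 + 5·-2 + 4·3 + 5·-2 + 8·1.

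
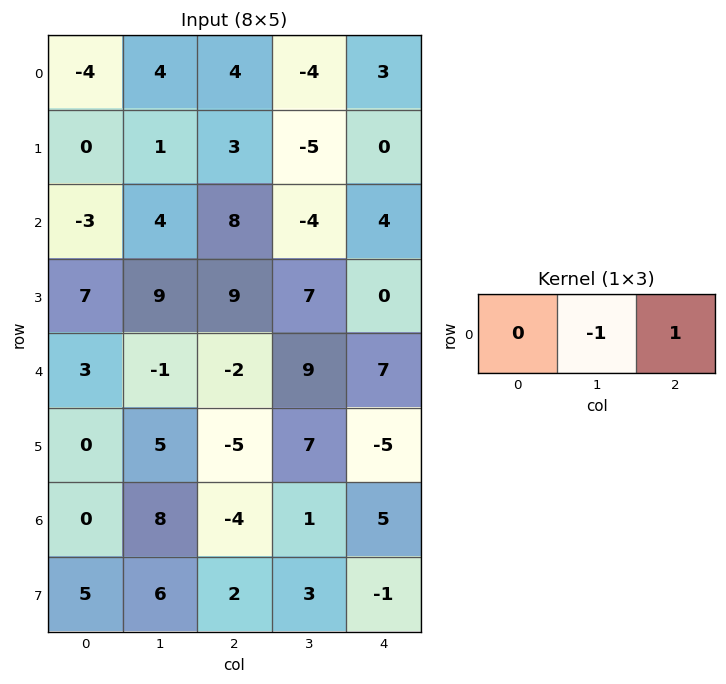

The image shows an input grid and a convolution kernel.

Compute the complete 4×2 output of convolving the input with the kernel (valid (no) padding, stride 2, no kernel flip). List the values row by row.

Output[0,0]: The receptive field on the input at this output position is [-4 4 4]. Elementwise product with the kernel and sum: 4·-1 + 4·1.

0 7
4 8
-1 -2
-12 4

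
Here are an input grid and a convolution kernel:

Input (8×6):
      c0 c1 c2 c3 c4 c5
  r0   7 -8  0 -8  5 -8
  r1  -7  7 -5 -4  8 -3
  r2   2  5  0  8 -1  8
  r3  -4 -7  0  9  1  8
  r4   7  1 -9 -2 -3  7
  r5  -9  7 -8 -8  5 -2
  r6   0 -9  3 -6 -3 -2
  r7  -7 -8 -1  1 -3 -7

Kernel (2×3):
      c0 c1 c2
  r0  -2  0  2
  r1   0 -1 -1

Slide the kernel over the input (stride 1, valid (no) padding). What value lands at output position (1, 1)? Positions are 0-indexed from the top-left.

The receptive field on the input at this output position is [7 -5 -4 / 5 0 8]. Elementwise product with the kernel and sum: 7·-2 + -4·2 + 0·-1 + 8·-1.

-30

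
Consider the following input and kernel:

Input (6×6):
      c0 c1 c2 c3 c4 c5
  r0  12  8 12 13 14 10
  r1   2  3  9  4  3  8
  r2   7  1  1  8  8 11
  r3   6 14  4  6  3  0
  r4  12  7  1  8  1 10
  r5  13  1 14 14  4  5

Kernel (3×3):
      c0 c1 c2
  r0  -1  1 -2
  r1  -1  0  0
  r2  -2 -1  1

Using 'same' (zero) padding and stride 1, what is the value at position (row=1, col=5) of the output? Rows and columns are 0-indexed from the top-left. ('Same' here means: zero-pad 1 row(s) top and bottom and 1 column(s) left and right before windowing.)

-34

The receptive field on the zero-padded input at this output position is [14 10 0 / 3 8 0 / 8 11 0]. Elementwise product with the kernel and sum: 14·-1 + 10·1 + 0·-2 + 3·-1 + 8·-2 + 11·-1 + 0·1.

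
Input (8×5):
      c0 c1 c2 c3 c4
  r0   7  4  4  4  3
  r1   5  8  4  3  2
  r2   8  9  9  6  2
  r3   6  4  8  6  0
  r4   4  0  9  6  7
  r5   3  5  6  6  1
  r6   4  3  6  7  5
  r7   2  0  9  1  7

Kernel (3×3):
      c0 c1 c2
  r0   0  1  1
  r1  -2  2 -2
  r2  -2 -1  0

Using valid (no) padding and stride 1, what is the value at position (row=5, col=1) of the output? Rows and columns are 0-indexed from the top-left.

The receptive field on the input at this output position is [5 6 6 / 3 6 7 / 0 9 1]. Elementwise product with the kernel and sum: 6·1 + 6·1 + 3·-2 + 6·2 + 7·-2 + 0·-2 + 9·-1.

-5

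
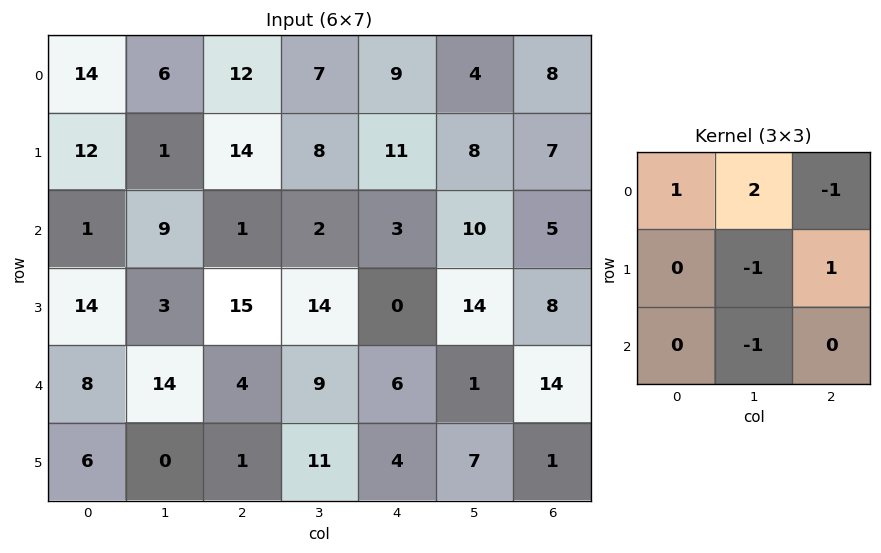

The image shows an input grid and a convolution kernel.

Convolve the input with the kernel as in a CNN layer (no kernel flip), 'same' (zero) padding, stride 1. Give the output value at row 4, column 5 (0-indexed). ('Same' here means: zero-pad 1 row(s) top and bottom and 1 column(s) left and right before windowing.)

The receptive field on the zero-padded input at this output position is [0 14 8 / 6 1 14 / 4 7 1]. Elementwise product with the kernel and sum: 0·1 + 14·2 + 8·-1 + 1·-1 + 14·1 + 7·-1.

26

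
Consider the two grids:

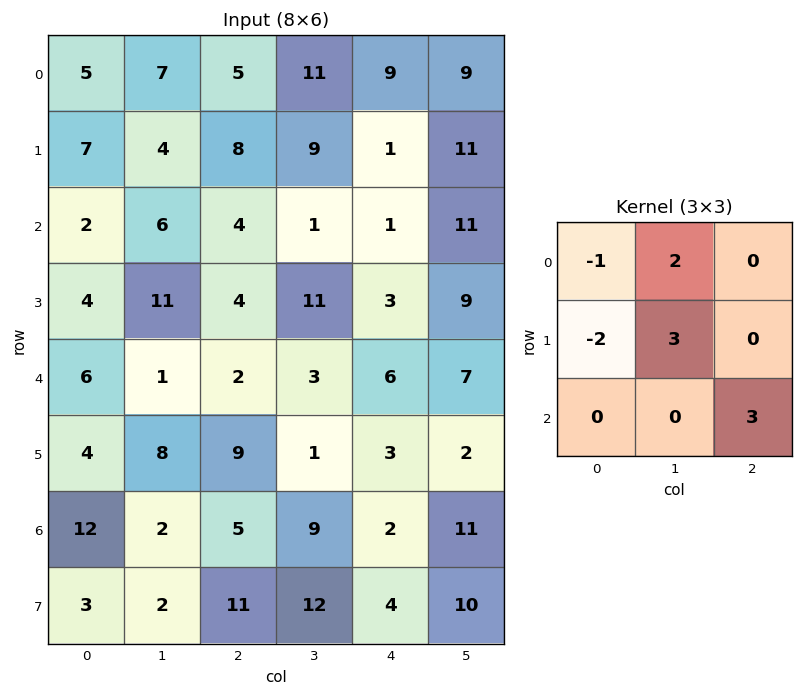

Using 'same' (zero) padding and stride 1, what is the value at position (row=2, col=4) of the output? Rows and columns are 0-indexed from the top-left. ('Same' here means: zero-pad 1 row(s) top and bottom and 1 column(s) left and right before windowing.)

The receptive field on the zero-padded input at this output position is [9 1 11 / 1 1 11 / 11 3 9]. Elementwise product with the kernel and sum: 9·-1 + 1·2 + 1·-2 + 1·3 + 9·3.

21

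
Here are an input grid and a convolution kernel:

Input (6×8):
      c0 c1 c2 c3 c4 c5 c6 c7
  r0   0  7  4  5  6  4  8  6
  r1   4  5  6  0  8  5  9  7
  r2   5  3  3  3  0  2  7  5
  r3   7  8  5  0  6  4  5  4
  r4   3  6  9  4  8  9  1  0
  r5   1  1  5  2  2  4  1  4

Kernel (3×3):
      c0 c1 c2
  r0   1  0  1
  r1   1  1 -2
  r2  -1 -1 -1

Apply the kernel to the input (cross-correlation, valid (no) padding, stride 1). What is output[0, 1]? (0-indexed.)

14

The receptive field on the input at this output position is [7 4 5 / 5 6 0 / 3 3 3]. Elementwise product with the kernel and sum: 7·1 + 5·1 + 5·1 + 6·1 + 0·-2 + 3·-1 + 3·-1 + 3·-1.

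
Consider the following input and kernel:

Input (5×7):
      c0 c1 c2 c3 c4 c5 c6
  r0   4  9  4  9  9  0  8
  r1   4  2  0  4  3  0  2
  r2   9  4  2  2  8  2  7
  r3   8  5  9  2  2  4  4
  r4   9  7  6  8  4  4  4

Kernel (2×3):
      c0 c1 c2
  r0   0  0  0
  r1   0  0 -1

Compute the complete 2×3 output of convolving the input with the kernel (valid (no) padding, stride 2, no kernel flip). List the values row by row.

0 -3 -2
-9 -2 -4

Output[0,0]: The receptive field on the input at this output position is [4 9 4 / 4 2 0]. Elementwise product with the kernel and sum: 0·-1.
Output[0,1]: The receptive field on the input at this output position is [4 9 9 / 0 4 3]. Elementwise product with the kernel and sum: 3·-1.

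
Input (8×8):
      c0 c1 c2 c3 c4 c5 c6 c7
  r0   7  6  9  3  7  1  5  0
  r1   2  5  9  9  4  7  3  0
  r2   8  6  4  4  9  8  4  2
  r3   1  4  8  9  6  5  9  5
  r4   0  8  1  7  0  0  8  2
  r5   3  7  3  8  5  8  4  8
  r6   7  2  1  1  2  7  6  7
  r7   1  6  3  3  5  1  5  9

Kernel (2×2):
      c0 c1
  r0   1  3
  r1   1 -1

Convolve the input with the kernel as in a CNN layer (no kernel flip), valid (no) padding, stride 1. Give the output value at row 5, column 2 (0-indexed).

The receptive field on the input at this output position is [3 8 / 1 1]. Elementwise product with the kernel and sum: 3·1 + 8·3 + 1·1 + 1·-1.

27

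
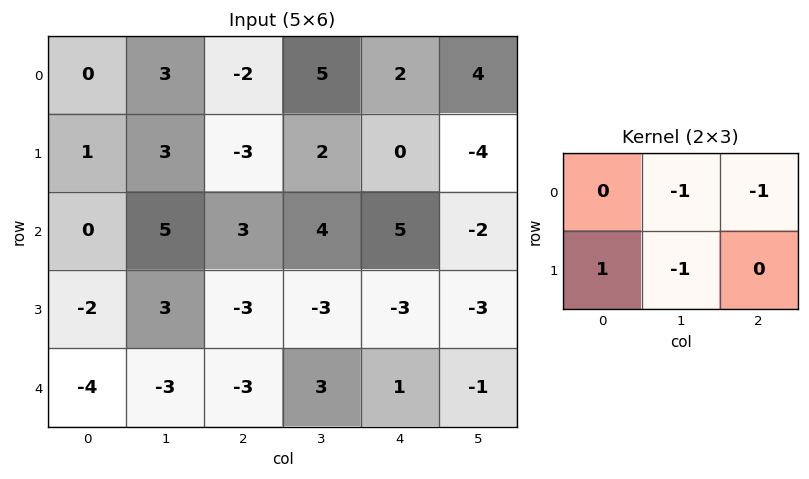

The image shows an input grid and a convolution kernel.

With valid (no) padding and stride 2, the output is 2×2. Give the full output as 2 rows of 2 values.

Output[0,0]: The receptive field on the input at this output position is [0 3 -2 / 1 3 -3]. Elementwise product with the kernel and sum: 3·-1 + -2·-1 + 1·1 + 3·-1.
Output[0,1]: The receptive field on the input at this output position is [-2 5 2 / -3 2 0]. Elementwise product with the kernel and sum: 5·-1 + 2·-1 + -3·1 + 2·-1.

-3 -12
-13 -9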